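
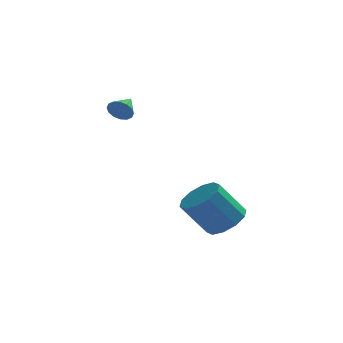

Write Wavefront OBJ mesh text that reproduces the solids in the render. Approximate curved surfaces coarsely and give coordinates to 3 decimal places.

v 2.111 0.609 -4.059
v 2.945 0.697 -3.442
v 1.802 0.478 -1.865
v 0.969 0.391 -2.481
v 2.704 1.286 -3.536
v 1.561 1.067 -1.958
v 2.236 1.616 -3.828
v 1.093 1.397 -2.251
v 1.721 1.562 -4.209
v 0.578 1.343 -2.632
v 1.355 1.144 -4.532
v 0.212 0.925 -2.955
v 1.278 0.522 -4.675
v 0.135 0.303 -3.098
v 1.519 -0.067 -4.582
v 0.376 -0.286 -3.004
v 1.987 -0.397 -4.289
v 0.844 -0.616 -2.712
v 2.502 -0.343 -3.908
v 1.359 -0.562 -2.331
v 2.868 0.075 -3.585
v 1.725 -0.144 -2.008
v -2.42 2.101 1.849
v -2.117 1.78 2.299
v -2 3.059 2.251
v -1.908 1.793 2.049
v -1.836 1.889 1.745
v -1.921 2.041 1.47
v -2.139 2.21 1.296
v -2.433 2.35 1.27
v -2.723 2.423 1.4
v -2.932 2.41 1.65
v -3.004 2.314 1.953
v -2.919 2.161 2.229
v -2.701 1.993 2.403
v -2.407 1.853 2.428
f 2 1 5
f 2 5 3
f 3 5 6
f 3 6 4
f 5 1 7
f 5 7 6
f 6 7 8
f 6 8 4
f 7 1 9
f 7 9 8
f 8 9 10
f 8 10 4
f 9 1 11
f 9 11 10
f 10 11 12
f 10 12 4
f 11 1 13
f 11 13 12
f 12 13 14
f 12 14 4
f 13 1 15
f 13 15 14
f 14 15 16
f 14 16 4
f 15 1 17
f 15 17 16
f 16 17 18
f 16 18 4
f 17 1 19
f 17 19 18
f 18 19 20
f 18 20 4
f 19 1 21
f 19 21 20
f 20 21 22
f 20 22 4
f 21 1 2
f 21 2 22
f 22 2 3
f 22 3 4
f 24 23 26
f 24 26 25
f 26 23 27
f 26 27 25
f 27 23 28
f 27 28 25
f 28 23 29
f 28 29 25
f 29 23 30
f 29 30 25
f 30 23 31
f 30 31 25
f 31 23 32
f 31 32 25
f 32 23 33
f 32 33 25
f 33 23 34
f 33 34 25
f 34 23 35
f 34 35 25
f 35 23 36
f 35 36 25
f 36 23 24
f 36 24 25



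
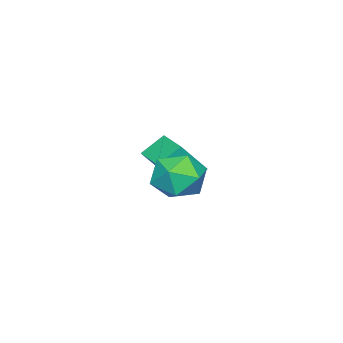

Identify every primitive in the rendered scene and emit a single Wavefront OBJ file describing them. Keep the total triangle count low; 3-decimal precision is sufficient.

v 1.615 3.38 -2.242
v 2.26 3.465 -3.16
v 2.58 1.935 -1.7
v 3.225 2.02 -2.618
v 3.287 2.803 -1.812
v 2.691 3.696 -2.147
v 2.149 1.704 -2.713
v 1.553 2.597 -3.048
v 2.589 2.43 -3.451
v 3.293 3.109 -2.895
v 1.547 2.291 -1.965
v 2.251 2.97 -1.409
v -2.001 -0.337 -4.997
v -2.805 0.204 -4.239
v -1.096 0.933 -4.943
v -1.9 1.474 -4.185
v -1.16 -0.994 -3.635
v -1.964 -0.453 -2.877
v -0.255 0.276 -3.581
v -1.059 0.817 -2.823
f 1 12 6
f 1 6 2
f 1 2 8
f 1 8 11
f 1 11 12
f 2 6 10
f 6 12 5
f 12 11 3
f 11 8 7
f 8 2 9
f 4 10 5
f 4 5 3
f 4 3 7
f 4 7 9
f 4 9 10
f 5 10 6
f 3 5 12
f 7 3 11
f 9 7 8
f 10 9 2
f 14 16 13
f 17 14 13
f 13 16 15
f 15 17 13
f 14 20 16
f 18 14 17
f 18 20 14
f 16 20 15
f 19 17 15
f 15 20 19
f 19 18 17
f 20 18 19



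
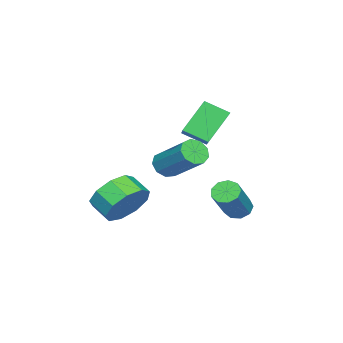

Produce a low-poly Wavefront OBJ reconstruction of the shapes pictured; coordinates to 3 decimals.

v 1.936 -2.362 0.353
v 2.342 -2.987 -0.442
v 1.99 -3.844 0.053
v 1.584 -3.218 0.847
v 2.853 -2.889 0.092
v 2.501 -3.746 0.586
v 2.935 -2.545 0.748
v 2.583 -3.401 1.242
v 2.55 -2.114 1.219
v 2.197 -2.971 1.713
v 1.877 -1.799 1.285
v 1.525 -2.656 1.779
v 1.232 -1.748 0.914
v 0.88 -2.605 1.409
v 0.916 -1.984 0.281
v 0.564 -2.84 0.776
v 1.078 -2.396 -0.318
v 0.726 -3.253 0.176
v 1.641 -2.793 -0.604
v 1.289 -3.649 -0.11
v -2.534 -2.007 2.56
v -3.511 -1.483 3.874
v -2.7 -0.97 2.022
v -3.677 -0.445 3.337
v -0.823 -1.235 3.523
v -1.8 -0.71 4.838
v -0.989 -0.197 2.986
v -1.966 0.327 4.3
v -2.259 0.601 -1.101
v -1.799 0.46 -1.508
v -0.501 0.418 -0.026
v -0.961 0.559 0.381
v -1.833 0.888 -1.466
v -0.535 0.846 0.016
v -2.066 1.181 -1.253
v -0.768 1.139 0.229
v -2.389 1.203 -0.969
v -1.092 1.161 0.513
v -2.652 0.943 -0.747
v -1.354 0.901 0.735
v -2.73 0.524 -0.69
v -1.433 0.481 0.791
v -2.588 0.14 -0.826
v -1.291 0.097 0.656
v -2.292 -0.028 -1.09
v -0.994 -0.07 0.392
v -1.98 0.099 -1.359
v -0.683 0.056 0.122
v 0.088 -1.542 1.946
v 0.712 -1.686 1.785
v 1.375 -0.201 3.033
v 0.752 -0.058 3.194
v 0.548 -1.375 1.502
v 1.211 0.11 2.751
v 0.168 -1.142 1.427
v 0.831 0.343 2.676
v -0.249 -1.097 1.595
v 0.414 0.388 2.843
v -0.508 -1.26 1.926
v 0.155 0.225 3.175
v -0.488 -1.555 2.267
v 0.175 -0.071 3.516
v -0.198 -1.845 2.458
v 0.465 -0.36 3.706
v 0.225 -1.993 2.409
v 0.888 -0.508 3.657
v 0.585 -1.93 2.143
v 1.248 -0.445 3.391
f 2 1 5
f 2 5 3
f 3 5 6
f 3 6 4
f 5 1 7
f 5 7 6
f 6 7 8
f 6 8 4
f 7 1 9
f 7 9 8
f 8 9 10
f 8 10 4
f 9 1 11
f 9 11 10
f 10 11 12
f 10 12 4
f 11 1 13
f 11 13 12
f 12 13 14
f 12 14 4
f 13 1 15
f 13 15 14
f 14 15 16
f 14 16 4
f 15 1 17
f 15 17 16
f 16 17 18
f 16 18 4
f 17 1 19
f 17 19 18
f 18 19 20
f 18 20 4
f 19 1 2
f 19 2 20
f 20 2 3
f 20 3 4
f 22 24 21
f 25 22 21
f 21 24 23
f 23 25 21
f 22 28 24
f 26 22 25
f 26 28 22
f 24 28 23
f 27 25 23
f 23 28 27
f 27 26 25
f 28 26 27
f 30 29 33
f 30 33 31
f 31 33 34
f 31 34 32
f 33 29 35
f 33 35 34
f 34 35 36
f 34 36 32
f 35 29 37
f 35 37 36
f 36 37 38
f 36 38 32
f 37 29 39
f 37 39 38
f 38 39 40
f 38 40 32
f 39 29 41
f 39 41 40
f 40 41 42
f 40 42 32
f 41 29 43
f 41 43 42
f 42 43 44
f 42 44 32
f 43 29 45
f 43 45 44
f 44 45 46
f 44 46 32
f 45 29 47
f 45 47 46
f 46 47 48
f 46 48 32
f 47 29 30
f 47 30 48
f 48 30 31
f 48 31 32
f 50 49 53
f 50 53 51
f 51 53 54
f 51 54 52
f 53 49 55
f 53 55 54
f 54 55 56
f 54 56 52
f 55 49 57
f 55 57 56
f 56 57 58
f 56 58 52
f 57 49 59
f 57 59 58
f 58 59 60
f 58 60 52
f 59 49 61
f 59 61 60
f 60 61 62
f 60 62 52
f 61 49 63
f 61 63 62
f 62 63 64
f 62 64 52
f 63 49 65
f 63 65 64
f 64 65 66
f 64 66 52
f 65 49 67
f 65 67 66
f 66 67 68
f 66 68 52
f 67 49 50
f 67 50 68
f 68 50 51
f 68 51 52



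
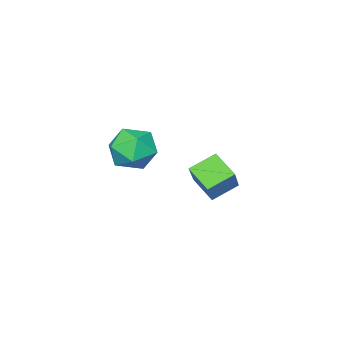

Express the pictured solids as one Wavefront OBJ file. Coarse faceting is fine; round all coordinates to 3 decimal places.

v -3.73 -3.661 -1.048
v -3.767 -4.784 -0.318
v -2.503 -2.701 0.491
v -2.54 -3.823 1.221
v -2.62 -4.097 -1.661
v -2.657 -5.219 -0.931
v -1.393 -3.136 -0.122
v -1.43 -4.259 0.608
v 1.89 -3.36 2.279
v 2.648 -3.131 3.062
v 1.212 -4.669 3.318
v 1.97 -4.44 4.101
v 1.153 -3.713 3.887
v 1.572 -2.904 3.244
v 2.288 -4.896 3.136
v 2.707 -4.087 2.493
v 2.894 -4.08 3.592
v 2.193 -3.348 4.056
v 1.667 -4.452 2.324
v 0.966 -3.72 2.788
f 2 4 1
f 5 2 1
f 1 4 3
f 3 5 1
f 2 8 4
f 6 2 5
f 6 8 2
f 4 8 3
f 7 5 3
f 3 8 7
f 7 6 5
f 8 6 7
f 9 20 14
f 9 14 10
f 9 10 16
f 9 16 19
f 9 19 20
f 10 14 18
f 14 20 13
f 20 19 11
f 19 16 15
f 16 10 17
f 12 18 13
f 12 13 11
f 12 11 15
f 12 15 17
f 12 17 18
f 13 18 14
f 11 13 20
f 15 11 19
f 17 15 16
f 18 17 10



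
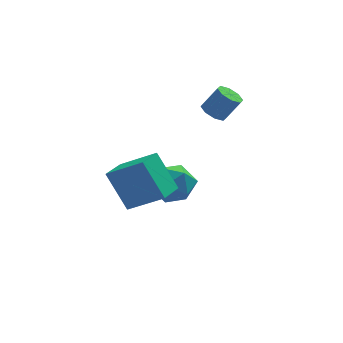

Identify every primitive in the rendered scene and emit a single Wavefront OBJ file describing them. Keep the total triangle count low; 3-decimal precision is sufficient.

v 0.275 2.84 3.485
v 0.55 2.391 3.296
v 1.16 2.39 4.187
v 0.885 2.84 4.375
v 0.732 2.758 3.171
v 1.342 2.758 4.062
v 0.646 3.174 3.23
v 1.256 3.173 4.121
v 0.343 3.394 3.438
v 0.953 3.394 4.329
v -0 3.29 3.673
v 0.61 3.289 4.564
v -0.182 2.922 3.798
v 0.428 2.922 4.689
v -0.096 2.507 3.739
v 0.514 2.506 4.63
v 0.207 2.286 3.531
v 0.817 2.286 4.422
v -2.192 -1.105 2.015
v -2.82 -0.309 3.391
v -3.404 -0.483 1.102
v -4.032 0.313 2.478
v -1.548 -0.193 1.782
v -2.176 0.603 3.158
v -2.76 0.429 0.869
v -3.388 1.225 2.245
v -2.068 3.188 -0.568
v -1.509 3.467 -1.306
v -0.791 2.833 0.266
v -0.232 3.112 -0.472
v -0.741 3.768 0.024
v -1.53 3.988 -0.491
v -0.77 2.312 -0.549
v -1.559 2.532 -1.064
v -0.707 2.926 -1.294
v -0.688 3.826 -0.94
v -1.612 2.474 -0.1
v -1.593 3.374 0.254
f 2 1 5
f 2 5 3
f 3 5 6
f 3 6 4
f 5 1 7
f 5 7 6
f 6 7 8
f 6 8 4
f 7 1 9
f 7 9 8
f 8 9 10
f 8 10 4
f 9 1 11
f 9 11 10
f 10 11 12
f 10 12 4
f 11 1 13
f 11 13 12
f 12 13 14
f 12 14 4
f 13 1 15
f 13 15 14
f 14 15 16
f 14 16 4
f 15 1 17
f 15 17 16
f 16 17 18
f 16 18 4
f 17 1 2
f 17 2 18
f 18 2 3
f 18 3 4
f 20 22 19
f 23 20 19
f 19 22 21
f 21 23 19
f 20 26 22
f 24 20 23
f 24 26 20
f 22 26 21
f 25 23 21
f 21 26 25
f 25 24 23
f 26 24 25
f 27 38 32
f 27 32 28
f 27 28 34
f 27 34 37
f 27 37 38
f 28 32 36
f 32 38 31
f 38 37 29
f 37 34 33
f 34 28 35
f 30 36 31
f 30 31 29
f 30 29 33
f 30 33 35
f 30 35 36
f 31 36 32
f 29 31 38
f 33 29 37
f 35 33 34
f 36 35 28



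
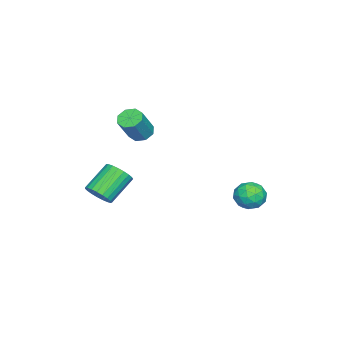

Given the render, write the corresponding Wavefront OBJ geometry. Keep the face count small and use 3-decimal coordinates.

v 2.539 -3.895 -3.087
v 3.08 -3.431 -2.703
v 1.782 -2.84 -1.589
v 1.241 -3.305 -1.973
v 2.968 -3.224 -2.944
v 1.67 -2.633 -1.829
v 2.782 -3.132 -3.209
v 1.484 -2.542 -2.094
v 2.553 -3.173 -3.453
v 1.256 -2.582 -2.339
v 2.323 -3.338 -3.634
v 1.025 -2.748 -2.52
v 2.129 -3.6 -3.721
v 0.831 -3.01 -2.606
v 2.007 -3.913 -3.698
v 0.709 -3.322 -2.583
v 1.976 -4.223 -3.569
v 0.678 -3.632 -2.454
v 2.043 -4.476 -3.357
v 0.745 -3.885 -2.242
v 2.195 -4.629 -3.099
v 0.898 -4.038 -1.984
v 2.407 -4.655 -2.838
v 1.11 -4.064 -1.723
v 2.642 -4.549 -2.621
v 1.344 -3.959 -1.506
v 2.859 -4.331 -2.484
v 1.561 -3.74 -1.369
v 3.02 -4.037 -2.452
v 1.723 -3.446 -1.337
v 3.099 -3.719 -2.529
v 1.801 -3.128 -1.414
v -1.019 -3.056 -0.185
v -0.46 -3.131 -0.599
v 0.559 -3.319 0.811
v -0.001 -3.244 1.225
v -0.55 -2.62 -0.466
v 0.469 -2.807 0.944
v -0.915 -2.364 -0.169
v 0.104 -2.552 1.242
v -1.341 -2.514 0.119
v -0.322 -2.702 1.53
v -1.579 -2.981 0.229
v -0.56 -3.169 1.639
v -1.489 -3.493 0.096
v -0.47 -3.68 1.506
v -1.124 -3.748 -0.202
v -0.105 -3.936 1.209
v -0.698 -3.598 -0.49
v 0.321 -3.786 0.921
v -1.45 3.437 -3.776
v -0.869 3.423 -3.083
v -1.051 2.077 -4.137
v -0.47 2.063 -3.444
v -1.361 2.061 -3.288
v -1.607 2.901 -3.064
v -0.313 2.599 -4.156
v -0.559 3.439 -3.932
v -0.166 2.905 -3.318
v -0.814 2.572 -2.781
v -1.106 2.928 -4.439
v -1.754 2.595 -3.902
v -1.194 3.55 -3.397
v -0.726 1.95 -3.823
v -1.249 1.949 -3.731
v -0.908 1.941 -3.323
v -1.628 3.243 -3.387
v -1.287 3.235 -2.979
v -1.576 2.434 -3.1
v -0.633 2.265 -4.241
v -0.292 2.257 -3.833
v -1.012 3.559 -3.897
v -0.671 3.551 -3.489
v -0.344 3.066 -4.12
v -0.44 3.237 -3.128
v -0.205 2.437 -3.341
v -0.113 2.752 -3.759
v -0.258 3.246 -3.627
v -0.821 3.041 -2.813
v -0.586 2.242 -3.026
v -1.11 2.24 -2.934
v -1.255 2.735 -2.802
v -0.408 2.737 -2.951
v -1.334 3.258 -4.194
v -1.099 2.459 -4.407
v -0.665 2.765 -4.418
v -0.81 3.26 -4.286
v -1.715 3.063 -3.879
v -1.48 2.263 -4.092
v -1.662 2.254 -3.593
v -1.807 2.748 -3.461
v -1.512 2.763 -4.269
f 2 1 5
f 2 5 3
f 3 5 6
f 3 6 4
f 5 1 7
f 5 7 6
f 6 7 8
f 6 8 4
f 7 1 9
f 7 9 8
f 8 9 10
f 8 10 4
f 9 1 11
f 9 11 10
f 10 11 12
f 10 12 4
f 11 1 13
f 11 13 12
f 12 13 14
f 12 14 4
f 13 1 15
f 13 15 14
f 14 15 16
f 14 16 4
f 15 1 17
f 15 17 16
f 16 17 18
f 16 18 4
f 17 1 19
f 17 19 18
f 18 19 20
f 18 20 4
f 19 1 21
f 19 21 20
f 20 21 22
f 20 22 4
f 21 1 23
f 21 23 22
f 22 23 24
f 22 24 4
f 23 1 25
f 23 25 24
f 24 25 26
f 24 26 4
f 25 1 27
f 25 27 26
f 26 27 28
f 26 28 4
f 27 1 29
f 27 29 28
f 28 29 30
f 28 30 4
f 29 1 31
f 29 31 30
f 30 31 32
f 30 32 4
f 31 1 2
f 31 2 32
f 32 2 3
f 32 3 4
f 34 33 37
f 34 37 35
f 35 37 38
f 35 38 36
f 37 33 39
f 37 39 38
f 38 39 40
f 38 40 36
f 39 33 41
f 39 41 40
f 40 41 42
f 40 42 36
f 41 33 43
f 41 43 42
f 42 43 44
f 42 44 36
f 43 33 45
f 43 45 44
f 44 45 46
f 44 46 36
f 45 33 47
f 45 47 46
f 46 47 48
f 46 48 36
f 47 33 49
f 47 49 48
f 48 49 50
f 48 50 36
f 49 33 34
f 49 34 50
f 50 34 35
f 50 35 36
f 51 88 67
f 88 62 91
f 67 91 56
f 88 91 67
f 51 67 63
f 67 56 68
f 63 68 52
f 67 68 63
f 51 63 72
f 63 52 73
f 72 73 58
f 63 73 72
f 51 72 84
f 72 58 87
f 84 87 61
f 72 87 84
f 51 84 88
f 84 61 92
f 88 92 62
f 84 92 88
f 52 68 79
f 68 56 82
f 79 82 60
f 68 82 79
f 56 91 69
f 91 62 90
f 69 90 55
f 91 90 69
f 62 92 89
f 92 61 85
f 89 85 53
f 92 85 89
f 61 87 86
f 87 58 74
f 86 74 57
f 87 74 86
f 58 73 78
f 73 52 75
f 78 75 59
f 73 75 78
f 54 80 66
f 80 60 81
f 66 81 55
f 80 81 66
f 54 66 64
f 66 55 65
f 64 65 53
f 66 65 64
f 54 64 71
f 64 53 70
f 71 70 57
f 64 70 71
f 54 71 76
f 71 57 77
f 76 77 59
f 71 77 76
f 54 76 80
f 76 59 83
f 80 83 60
f 76 83 80
f 55 81 69
f 81 60 82
f 69 82 56
f 81 82 69
f 53 65 89
f 65 55 90
f 89 90 62
f 65 90 89
f 57 70 86
f 70 53 85
f 86 85 61
f 70 85 86
f 59 77 78
f 77 57 74
f 78 74 58
f 77 74 78
f 60 83 79
f 83 59 75
f 79 75 52
f 83 75 79



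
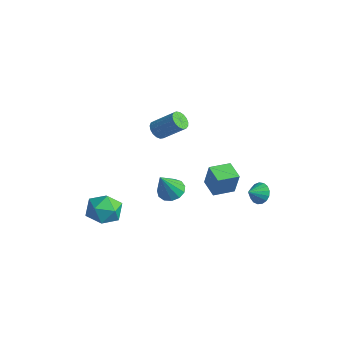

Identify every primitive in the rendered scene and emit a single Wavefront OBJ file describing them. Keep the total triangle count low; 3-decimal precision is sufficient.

v -1.946 -0.678 2.075
v -1.692 -0.327 1.577
v -0.601 0.489 2.707
v -0.854 0.138 3.205
v -1.932 -0.149 1.68
v -0.841 0.666 2.81
v -2.175 -0.092 1.874
v -1.084 0.723 3.004
v -2.365 -0.17 2.114
v -1.274 0.645 3.244
v -2.46 -0.363 2.345
v -1.368 0.452 3.475
v -2.436 -0.629 2.514
v -1.345 0.186 3.644
v -2.3 -0.906 2.582
v -1.209 -0.091 3.713
v -2.083 -1.131 2.535
v -0.992 -0.316 3.665
v -1.835 -1.251 2.382
v -0.744 -0.436 3.512
v -1.612 -1.241 2.158
v -0.52 -0.425 3.289
v -1.465 -1.101 1.916
v -0.374 -0.286 3.046
v -1.428 -0.864 1.71
v -0.337 -0.049 2.84
v -1.51 -0.585 1.588
v -0.419 0.23 2.718
v 1.307 4.253 -3.59
v 1.904 4.015 -4.032
v 1.333 3.387 -3.09
v 2.069 4.186 -3.745
v 2.059 4.373 -3.421
v 1.877 4.532 -3.137
v 1.564 4.627 -2.956
v 1.193 4.636 -2.921
v 0.848 4.558 -3.039
v 0.607 4.409 -3.283
v 0.527 4.225 -3.597
v 0.626 4.047 -3.91
v 0.881 3.916 -4.15
v 1.233 3.862 -4.261
v 1.602 3.898 -4.219
v -2.419 0.58 -4.017
v -1.553 0.565 -4.172
v -2.121 -0.42 -2.263
v -1.643 0.982 -3.92
v -1.979 1.271 -3.697
v -2.454 1.341 -3.577
v -2.919 1.169 -3.596
v -3.225 0.81 -3.748
v -3.275 0.378 -3.986
v -3.054 0.01 -4.234
v -2.631 -0.177 -4.412
v -2.14 -0.124 -4.465
v -1.739 0.153 -4.376
v -3.088 -3.06 -4.661
v -2.42 -2.859 -3.686
v -3.08 -4.961 -4.274
v -2.412 -4.76 -3.299
v -3.553 -4.393 -3.331
v -3.558 -3.218 -3.57
v -1.942 -4.602 -4.39
v -1.947 -3.427 -4.629
v -1.712 -3.812 -3.519
v -2.708 -3.683 -2.864
v -2.792 -4.137 -5.096
v -3.788 -4.008 -4.441
v -0.548 1.61 -2.585
v -0.114 1.624 -1.024
v -0.309 2.967 -2.663
v 0.125 2.981 -1.103
v 0.655 1.379 -2.917
v 1.089 1.393 -1.357
v 0.894 2.736 -2.996
v 1.328 2.75 -1.435
f 2 1 5
f 2 5 3
f 3 5 6
f 3 6 4
f 5 1 7
f 5 7 6
f 6 7 8
f 6 8 4
f 7 1 9
f 7 9 8
f 8 9 10
f 8 10 4
f 9 1 11
f 9 11 10
f 10 11 12
f 10 12 4
f 11 1 13
f 11 13 12
f 12 13 14
f 12 14 4
f 13 1 15
f 13 15 14
f 14 15 16
f 14 16 4
f 15 1 17
f 15 17 16
f 16 17 18
f 16 18 4
f 17 1 19
f 17 19 18
f 18 19 20
f 18 20 4
f 19 1 21
f 19 21 20
f 20 21 22
f 20 22 4
f 21 1 23
f 21 23 22
f 22 23 24
f 22 24 4
f 23 1 25
f 23 25 24
f 24 25 26
f 24 26 4
f 25 1 27
f 25 27 26
f 26 27 28
f 26 28 4
f 27 1 2
f 27 2 28
f 28 2 3
f 28 3 4
f 30 29 32
f 30 32 31
f 32 29 33
f 32 33 31
f 33 29 34
f 33 34 31
f 34 29 35
f 34 35 31
f 35 29 36
f 35 36 31
f 36 29 37
f 36 37 31
f 37 29 38
f 37 38 31
f 38 29 39
f 38 39 31
f 39 29 40
f 39 40 31
f 40 29 41
f 40 41 31
f 41 29 42
f 41 42 31
f 42 29 43
f 42 43 31
f 43 29 30
f 43 30 31
f 45 44 47
f 45 47 46
f 47 44 48
f 47 48 46
f 48 44 49
f 48 49 46
f 49 44 50
f 49 50 46
f 50 44 51
f 50 51 46
f 51 44 52
f 51 52 46
f 52 44 53
f 52 53 46
f 53 44 54
f 53 54 46
f 54 44 55
f 54 55 46
f 55 44 56
f 55 56 46
f 56 44 45
f 56 45 46
f 57 68 62
f 57 62 58
f 57 58 64
f 57 64 67
f 57 67 68
f 58 62 66
f 62 68 61
f 68 67 59
f 67 64 63
f 64 58 65
f 60 66 61
f 60 61 59
f 60 59 63
f 60 63 65
f 60 65 66
f 61 66 62
f 59 61 68
f 63 59 67
f 65 63 64
f 66 65 58
f 70 72 69
f 73 70 69
f 69 72 71
f 71 73 69
f 70 76 72
f 74 70 73
f 74 76 70
f 72 76 71
f 75 73 71
f 71 76 75
f 75 74 73
f 76 74 75



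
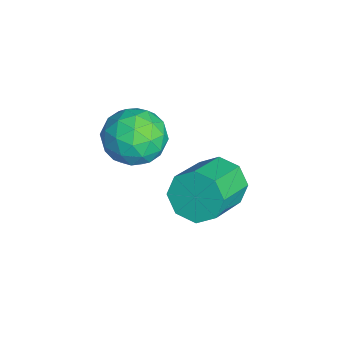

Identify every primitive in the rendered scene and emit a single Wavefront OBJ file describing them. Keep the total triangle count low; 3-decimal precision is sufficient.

v -2.365 0.412 3.73
v -1.983 0.029 2.992
v -3.397 -0.649 3.748
v -3.015 -1.032 3.01
v -2.578 -1.05 3.813
v -1.94 -0.395 3.802
v -3.44 -0.225 2.938
v -2.802 0.43 2.927
v -2.648 -0.365 2.503
v -2.115 -0.875 3.044
v -3.265 0.255 3.696
v -2.732 -0.255 4.237
v -2.083 0.313 3.36
v -3.297 -0.933 3.38
v -3.04 -0.944 3.852
v -2.815 -1.17 3.419
v -2.058 0.065 3.836
v -1.833 -0.161 3.402
v -2.183 -0.795 3.884
v -3.547 -0.459 3.338
v -3.322 -0.685 2.904
v -2.565 0.55 3.321
v -2.34 0.324 2.888
v -3.197 0.175 2.856
v -2.25 -0.144 2.638
v -2.856 -0.767 2.649
v -3.106 -0.293 2.606
v -2.731 0.093 2.6
v -1.936 -0.443 2.956
v -2.543 -1.067 2.967
v -2.286 -1.077 3.439
v -1.911 -0.692 3.432
v -2.327 -0.675 2.668
v -2.837 0.447 3.773
v -3.444 -0.177 3.784
v -3.469 0.072 3.308
v -3.094 0.457 3.301
v -2.524 0.147 4.091
v -3.13 -0.476 4.102
v -2.649 -0.713 4.14
v -2.274 -0.327 4.134
v -3.053 0.055 4.072
v -3.121 1.942 0.642
v -2.706 1.927 -0.054
v -1.565 1.163 0.643
v -1.979 1.178 1.338
v -2.579 2.429 0.287
v -1.437 1.665 0.984
v -2.769 2.645 0.836
v -1.628 1.881 1.533
v -3.165 2.45 1.271
v -2.024 1.686 1.968
v -3.535 1.957 1.337
v -2.394 1.193 2.034
v -3.663 1.455 0.996
v -2.521 0.691 1.693
v -3.472 1.239 0.447
v -2.331 0.475 1.144
v -3.076 1.434 0.012
v -1.935 0.67 0.709
f 1 38 17
f 38 12 41
f 17 41 6
f 38 41 17
f 1 17 13
f 17 6 18
f 13 18 2
f 17 18 13
f 1 13 22
f 13 2 23
f 22 23 8
f 13 23 22
f 1 22 34
f 22 8 37
f 34 37 11
f 22 37 34
f 1 34 38
f 34 11 42
f 38 42 12
f 34 42 38
f 2 18 29
f 18 6 32
f 29 32 10
f 18 32 29
f 6 41 19
f 41 12 40
f 19 40 5
f 41 40 19
f 12 42 39
f 42 11 35
f 39 35 3
f 42 35 39
f 11 37 36
f 37 8 24
f 36 24 7
f 37 24 36
f 8 23 28
f 23 2 25
f 28 25 9
f 23 25 28
f 4 30 16
f 30 10 31
f 16 31 5
f 30 31 16
f 4 16 14
f 16 5 15
f 14 15 3
f 16 15 14
f 4 14 21
f 14 3 20
f 21 20 7
f 14 20 21
f 4 21 26
f 21 7 27
f 26 27 9
f 21 27 26
f 4 26 30
f 26 9 33
f 30 33 10
f 26 33 30
f 5 31 19
f 31 10 32
f 19 32 6
f 31 32 19
f 3 15 39
f 15 5 40
f 39 40 12
f 15 40 39
f 7 20 36
f 20 3 35
f 36 35 11
f 20 35 36
f 9 27 28
f 27 7 24
f 28 24 8
f 27 24 28
f 10 33 29
f 33 9 25
f 29 25 2
f 33 25 29
f 44 43 47
f 44 47 45
f 45 47 48
f 45 48 46
f 47 43 49
f 47 49 48
f 48 49 50
f 48 50 46
f 49 43 51
f 49 51 50
f 50 51 52
f 50 52 46
f 51 43 53
f 51 53 52
f 52 53 54
f 52 54 46
f 53 43 55
f 53 55 54
f 54 55 56
f 54 56 46
f 55 43 57
f 55 57 56
f 56 57 58
f 56 58 46
f 57 43 59
f 57 59 58
f 58 59 60
f 58 60 46
f 59 43 44
f 59 44 60
f 60 44 45
f 60 45 46



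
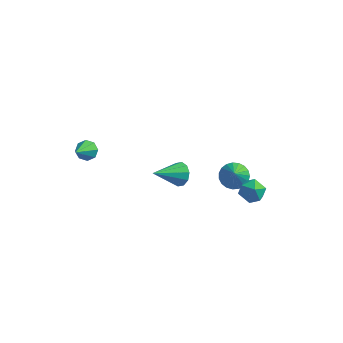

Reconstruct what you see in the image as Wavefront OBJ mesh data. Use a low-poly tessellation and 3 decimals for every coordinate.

v -3.542 -2.272 2.288
v -2.962 -2.156 2.439
v -3.578 -3.548 3.412
v -3.266 -1.917 2.7
v -3.732 -1.886 2.72
v -4.086 -2.081 2.487
v -4.121 -2.389 2.137
v -3.817 -2.628 1.876
v -3.352 -2.659 1.856
v -2.997 -2.463 2.089
v -0.213 2.319 -3.381
v 0.21 1.744 -3.643
v -1.287 1.081 -2.399
v 0.402 1.895 -3.242
v 0.36 2.208 -2.894
v 0.098 2.564 -2.733
v -0.283 2.825 -2.819
v -0.637 2.893 -3.12
v -0.829 2.742 -3.521
v -0.786 2.429 -3.868
v -0.525 2.074 -4.03
v -0.144 1.812 -3.944
v 3.153 2.009 -3.532
v 3.585 2.609 -3.888
v 4.115 1.851 -2.632
v 4.547 2.451 -2.988
v 3.853 2.627 -2.588
v 3.258 2.725 -3.144
v 4.442 1.735 -3.376
v 3.847 1.833 -3.932
v 4.381 2.44 -3.791
v 4.017 2.991 -3.305
v 3.683 1.469 -3.215
v 3.319 2.02 -2.729
v 2.298 3.95 -4.303
v 2.998 3.65 -4.657
v 2.542 3.19 -3.177
v 3.116 3.934 -4.491
v 3.093 4.221 -4.293
v 2.932 4.46 -4.096
v 2.662 4.612 -3.935
v 2.328 4.649 -3.838
v 1.989 4.565 -3.821
v 1.704 4.375 -3.887
v 1.521 4.111 -4.026
v 1.473 3.82 -4.212
v 1.567 3.551 -4.414
v 1.788 3.351 -4.597
v 2.097 3.254 -4.729
v 2.44 3.278 -4.787
v 2.759 3.418 -4.762
f 2 1 4
f 2 4 3
f 4 1 5
f 4 5 3
f 5 1 6
f 5 6 3
f 6 1 7
f 6 7 3
f 7 1 8
f 7 8 3
f 8 1 9
f 8 9 3
f 9 1 10
f 9 10 3
f 10 1 2
f 10 2 3
f 12 11 14
f 12 14 13
f 14 11 15
f 14 15 13
f 15 11 16
f 15 16 13
f 16 11 17
f 16 17 13
f 17 11 18
f 17 18 13
f 18 11 19
f 18 19 13
f 19 11 20
f 19 20 13
f 20 11 21
f 20 21 13
f 21 11 22
f 21 22 13
f 22 11 12
f 22 12 13
f 23 34 28
f 23 28 24
f 23 24 30
f 23 30 33
f 23 33 34
f 24 28 32
f 28 34 27
f 34 33 25
f 33 30 29
f 30 24 31
f 26 32 27
f 26 27 25
f 26 25 29
f 26 29 31
f 26 31 32
f 27 32 28
f 25 27 34
f 29 25 33
f 31 29 30
f 32 31 24
f 36 35 38
f 36 38 37
f 38 35 39
f 38 39 37
f 39 35 40
f 39 40 37
f 40 35 41
f 40 41 37
f 41 35 42
f 41 42 37
f 42 35 43
f 42 43 37
f 43 35 44
f 43 44 37
f 44 35 45
f 44 45 37
f 45 35 46
f 45 46 37
f 46 35 47
f 46 47 37
f 47 35 48
f 47 48 37
f 48 35 49
f 48 49 37
f 49 35 50
f 49 50 37
f 50 35 51
f 50 51 37
f 51 35 36
f 51 36 37



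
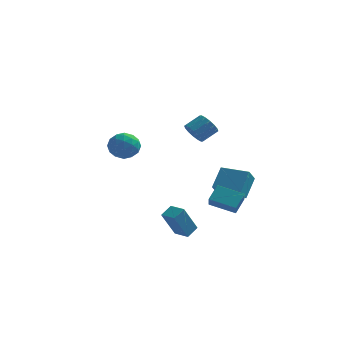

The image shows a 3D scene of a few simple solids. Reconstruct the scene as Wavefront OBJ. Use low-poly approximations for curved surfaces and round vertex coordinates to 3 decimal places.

v 1.219 -1.112 -2.868
v 1.609 -0.431 -2.406
v 0.354 -0.593 -2.903
v 0.743 0.088 -2.442
v 1.797 -0.268 -4.598
v 2.186 0.413 -4.137
v 0.931 0.251 -4.634
v 1.321 0.932 -4.172
v 2.851 0.288 -2.207
v 2.996 -0.403 -1.513
v 3.16 1.127 -1.436
v 3.305 0.436 -0.743
v 4.415 0.144 -2.677
v 4.56 -0.547 -1.984
v 4.724 0.983 -1.907
v 4.869 0.292 -1.213
v 2.217 -0.81 3.539
v 2.768 -0.972 3.057
v 3.494 -0.351 3.679
v 2.943 -0.19 4.161
v 2.608 -0.646 2.92
v 3.334 -0.026 3.542
v 2.342 -0.364 2.949
v 3.068 0.256 3.571
v 2.043 -0.202 3.136
v 2.769 0.418 3.758
v 1.791 -0.203 3.431
v 2.517 0.418 4.053
v 1.652 -0.366 3.755
v 2.379 0.254 4.377
v 1.666 -0.649 4.021
v 2.392 -0.028 4.643
v 1.826 -0.974 4.158
v 2.552 -0.354 4.78
v 2.092 -1.256 4.129
v 2.818 -0.636 4.751
v 2.391 -1.418 3.942
v 3.117 -0.798 4.564
v 2.643 -1.418 3.647
v 3.369 -0.797 4.269
v 2.781 -1.254 3.323
v 3.508 -0.634 3.945
v 2.61 2.342 -1.692
v 2.891 3.419 -0.529
v 2.773 3.187 -2.514
v 3.053 4.264 -1.351
v 4.327 1.956 -1.749
v 4.607 3.033 -0.586
v 4.489 2.801 -2.571
v 4.77 3.878 -1.408
v -2.191 2.866 1.808
v -1.55 2.446 1.153
v -3.41 1.974 1.187
v -2.769 1.554 0.532
v -2.696 1.341 1.516
v -1.943 1.892 1.9
v -3.017 2.528 0.44
v -2.264 3.079 0.824
v -2.06 2.237 0.307
v -1.862 1.503 0.972
v -3.098 2.917 1.368
v -2.9 2.183 2.033
v -1.764 2.734 1.535
v -3.196 1.686 0.805
v -3.154 1.561 1.383
v -2.777 1.313 0.998
v -1.995 2.409 1.974
v -1.617 2.162 1.589
v -2.292 1.512 1.802
v -3.343 2.258 0.751
v -2.965 2.011 0.366
v -2.183 3.107 1.342
v -1.806 2.859 0.957
v -2.668 2.908 0.538
v -1.686 2.364 0.653
v -2.403 1.84 0.288
v -2.549 2.412 0.234
v -2.106 2.736 0.46
v -1.57 1.933 1.043
v -2.286 1.409 0.678
v -2.244 1.284 1.257
v -1.801 1.608 1.482
v -1.869 1.81 0.546
v -2.674 3.011 1.662
v -3.39 2.487 1.297
v -3.159 2.812 0.858
v -2.716 3.136 1.083
v -2.557 2.58 2.052
v -3.274 2.056 1.687
v -2.854 1.684 1.88
v -2.411 2.008 2.106
v -3.091 2.61 1.794
f 2 4 1
f 5 2 1
f 1 4 3
f 3 5 1
f 2 8 4
f 6 2 5
f 6 8 2
f 4 8 3
f 7 5 3
f 3 8 7
f 7 6 5
f 8 6 7
f 10 12 9
f 13 10 9
f 9 12 11
f 11 13 9
f 10 16 12
f 14 10 13
f 14 16 10
f 12 16 11
f 15 13 11
f 11 16 15
f 15 14 13
f 16 14 15
f 18 17 21
f 18 21 19
f 19 21 22
f 19 22 20
f 21 17 23
f 21 23 22
f 22 23 24
f 22 24 20
f 23 17 25
f 23 25 24
f 24 25 26
f 24 26 20
f 25 17 27
f 25 27 26
f 26 27 28
f 26 28 20
f 27 17 29
f 27 29 28
f 28 29 30
f 28 30 20
f 29 17 31
f 29 31 30
f 30 31 32
f 30 32 20
f 31 17 33
f 31 33 32
f 32 33 34
f 32 34 20
f 33 17 35
f 33 35 34
f 34 35 36
f 34 36 20
f 35 17 37
f 35 37 36
f 36 37 38
f 36 38 20
f 37 17 39
f 37 39 38
f 38 39 40
f 38 40 20
f 39 17 41
f 39 41 40
f 40 41 42
f 40 42 20
f 41 17 18
f 41 18 42
f 42 18 19
f 42 19 20
f 44 46 43
f 47 44 43
f 43 46 45
f 45 47 43
f 44 50 46
f 48 44 47
f 48 50 44
f 46 50 45
f 49 47 45
f 45 50 49
f 49 48 47
f 50 48 49
f 51 88 67
f 88 62 91
f 67 91 56
f 88 91 67
f 51 67 63
f 67 56 68
f 63 68 52
f 67 68 63
f 51 63 72
f 63 52 73
f 72 73 58
f 63 73 72
f 51 72 84
f 72 58 87
f 84 87 61
f 72 87 84
f 51 84 88
f 84 61 92
f 88 92 62
f 84 92 88
f 52 68 79
f 68 56 82
f 79 82 60
f 68 82 79
f 56 91 69
f 91 62 90
f 69 90 55
f 91 90 69
f 62 92 89
f 92 61 85
f 89 85 53
f 92 85 89
f 61 87 86
f 87 58 74
f 86 74 57
f 87 74 86
f 58 73 78
f 73 52 75
f 78 75 59
f 73 75 78
f 54 80 66
f 80 60 81
f 66 81 55
f 80 81 66
f 54 66 64
f 66 55 65
f 64 65 53
f 66 65 64
f 54 64 71
f 64 53 70
f 71 70 57
f 64 70 71
f 54 71 76
f 71 57 77
f 76 77 59
f 71 77 76
f 54 76 80
f 76 59 83
f 80 83 60
f 76 83 80
f 55 81 69
f 81 60 82
f 69 82 56
f 81 82 69
f 53 65 89
f 65 55 90
f 89 90 62
f 65 90 89
f 57 70 86
f 70 53 85
f 86 85 61
f 70 85 86
f 59 77 78
f 77 57 74
f 78 74 58
f 77 74 78
f 60 83 79
f 83 59 75
f 79 75 52
f 83 75 79



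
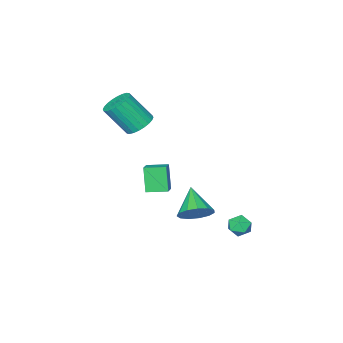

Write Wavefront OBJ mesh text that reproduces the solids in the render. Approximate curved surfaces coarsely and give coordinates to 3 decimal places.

v -2.286 4.204 -2.024
v -1.696 4.353 -2.419
v -2.184 3.067 -2.301
v -1.594 3.216 -2.696
v -1.571 3.274 -1.973
v -1.634 3.976 -1.802
v -2.246 3.444 -2.918
v -2.309 4.146 -2.747
v -1.671 3.883 -2.971
v -1.254 3.778 -2.387
v -2.626 3.642 -2.333
v -2.209 3.537 -1.749
v -1.347 0.966 -2.639
v -0.423 0.715 -2.317
v -2.073 -0.306 -1.541
v -0.609 1.123 -1.967
v -1.029 1.482 -1.83
v -1.55 1.676 -1.95
v -2.007 1.645 -2.289
v -2.254 1.398 -2.738
v -2.213 1.014 -3.156
v -1.896 0.615 -3.41
v -1.406 0.327 -3.418
v -0.896 0.241 -3.18
v -0.53 0.386 -2.769
v -0.701 -2.147 -2.073
v -1.02 -2.705 -0.586
v -1.531 -1.279 -1.925
v -1.85 -1.837 -0.438
v -0.05 -1.583 -1.722
v -0.369 -2.141 -0.235
v -0.88 -0.715 -1.574
v -1.199 -1.273 -0.087
v -0.239 -2.243 3.085
v 0.338 -1.584 3.175
v 1.135 -2.498 4.765
v 0.559 -3.157 4.675
v 0.078 -1.473 3.369
v 0.875 -2.387 4.959
v -0.231 -1.478 3.521
v 0.567 -2.392 5.11
v -0.54 -1.6 3.606
v 0.258 -2.515 5.195
v -0.804 -1.82 3.611
v -0.006 -2.735 5.201
v -0.981 -2.105 3.537
v -0.183 -3.019 5.127
v -1.046 -2.41 3.394
v -0.248 -3.324 4.984
v -0.988 -2.69 3.204
v -0.19 -3.604 4.794
v -0.815 -2.902 2.995
v -0.018 -3.816 4.585
v -0.555 -3.013 2.801
v 0.242 -3.927 4.391
v -0.247 -3.008 2.65
v 0.551 -3.922 4.239
v 0.062 -2.885 2.565
v 0.86 -3.8 4.154
v 0.326 -2.665 2.559
v 1.124 -3.58 4.149
v 0.503 -2.381 2.633
v 1.301 -3.295 4.223
v 0.568 -2.076 2.776
v 1.366 -2.99 4.366
v 0.51 -1.796 2.966
v 1.308 -2.71 4.556
f 1 12 6
f 1 6 2
f 1 2 8
f 1 8 11
f 1 11 12
f 2 6 10
f 6 12 5
f 12 11 3
f 11 8 7
f 8 2 9
f 4 10 5
f 4 5 3
f 4 3 7
f 4 7 9
f 4 9 10
f 5 10 6
f 3 5 12
f 7 3 11
f 9 7 8
f 10 9 2
f 14 13 16
f 14 16 15
f 16 13 17
f 16 17 15
f 17 13 18
f 17 18 15
f 18 13 19
f 18 19 15
f 19 13 20
f 19 20 15
f 20 13 21
f 20 21 15
f 21 13 22
f 21 22 15
f 22 13 23
f 22 23 15
f 23 13 24
f 23 24 15
f 24 13 25
f 24 25 15
f 25 13 14
f 25 14 15
f 27 29 26
f 30 27 26
f 26 29 28
f 28 30 26
f 27 33 29
f 31 27 30
f 31 33 27
f 29 33 28
f 32 30 28
f 28 33 32
f 32 31 30
f 33 31 32
f 35 34 38
f 35 38 36
f 36 38 39
f 36 39 37
f 38 34 40
f 38 40 39
f 39 40 41
f 39 41 37
f 40 34 42
f 40 42 41
f 41 42 43
f 41 43 37
f 42 34 44
f 42 44 43
f 43 44 45
f 43 45 37
f 44 34 46
f 44 46 45
f 45 46 47
f 45 47 37
f 46 34 48
f 46 48 47
f 47 48 49
f 47 49 37
f 48 34 50
f 48 50 49
f 49 50 51
f 49 51 37
f 50 34 52
f 50 52 51
f 51 52 53
f 51 53 37
f 52 34 54
f 52 54 53
f 53 54 55
f 53 55 37
f 54 34 56
f 54 56 55
f 55 56 57
f 55 57 37
f 56 34 58
f 56 58 57
f 57 58 59
f 57 59 37
f 58 34 60
f 58 60 59
f 59 60 61
f 59 61 37
f 60 34 62
f 60 62 61
f 61 62 63
f 61 63 37
f 62 34 64
f 62 64 63
f 63 64 65
f 63 65 37
f 64 34 66
f 64 66 65
f 65 66 67
f 65 67 37
f 66 34 35
f 66 35 67
f 67 35 36
f 67 36 37



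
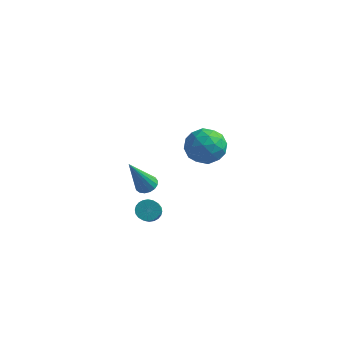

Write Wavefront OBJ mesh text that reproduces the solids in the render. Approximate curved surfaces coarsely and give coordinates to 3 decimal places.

v 1.959 -2.728 1.142
v 2.33 -3.148 1.042
v 1.481 -3.612 3.098
v 2.48 -2.957 1.165
v 2.511 -2.713 1.283
v 2.415 -2.472 1.368
v 2.214 -2.29 1.402
v 1.956 -2.208 1.376
v 1.697 -2.245 1.296
v 1.499 -2.393 1.181
v 1.406 -2.617 1.057
v 1.439 -2.867 0.952
v 1.592 -3.085 0.891
v 1.828 -3.221 0.887
v 2.095 -3.244 0.941
v 1.329 -1.001 -2.361
v 1.838 -1.121 -2.676
v 2.22 -2.178 -1.653
v 1.711 -2.059 -1.339
v 1.913 -0.951 -2.528
v 2.296 -2.008 -1.505
v 1.9 -0.788 -2.355
v 2.283 -1.845 -1.332
v 1.8 -0.658 -2.182
v 2.182 -1.715 -1.16
v 1.628 -0.58 -2.038
v 2.01 -1.637 -1.015
v 1.41 -0.566 -1.942
v 1.793 -1.623 -0.919
v 1.18 -0.619 -1.91
v 1.563 -1.676 -0.887
v 0.973 -0.729 -1.947
v 1.356 -1.787 -0.924
v 0.82 -0.882 -2.047
v 1.202 -1.939 -1.024
v 0.744 -1.052 -2.195
v 1.127 -2.109 -1.172
v 0.757 -1.215 -2.368
v 1.14 -2.272 -1.345
v 0.858 -1.345 -2.54
v 1.24 -2.402 -1.518
v 1.03 -1.423 -2.685
v 1.412 -2.48 -1.662
v 1.247 -1.437 -2.781
v 1.63 -2.494 -1.758
v 1.477 -1.384 -2.813
v 1.86 -2.441 -1.79
v 1.684 -1.273 -2.776
v 2.067 -2.331 -1.753
v 2.005 4.273 -0.003
v 3.073 3.989 0.256
v 1.807 2.691 -0.916
v 2.875 2.407 -0.657
v 2.085 2.444 0.157
v 2.207 3.421 0.721
v 2.673 3.259 -1.381
v 2.795 4.236 -0.817
v 3.487 3.363 -0.596
v 3.123 2.859 0.355
v 1.757 3.821 -1.015
v 1.393 3.317 -0.064
v 2.556 4.27 0.207
v 2.324 2.41 -0.867
v 1.859 2.432 -0.389
v 2.487 2.265 -0.236
v 2.047 3.936 0.48
v 2.675 3.77 0.633
v 2.094 2.861 0.574
v 2.205 2.91 -1.293
v 2.833 2.744 -1.14
v 2.393 4.415 -0.424
v 3.021 4.248 -0.271
v 2.786 3.819 -1.234
v 3.427 3.735 -0.142
v 3.311 2.805 -0.679
v 3.192 3.305 -1.104
v 3.264 3.88 -0.772
v 3.214 3.439 0.417
v 3.097 2.509 -0.12
v 2.632 2.531 0.359
v 2.704 3.105 0.69
v 3.456 3.071 -0.084
v 1.783 4.171 -0.54
v 1.666 3.241 -1.077
v 2.176 3.575 -1.35
v 2.248 4.149 -1.019
v 1.569 3.875 0.019
v 1.453 2.945 -0.518
v 1.616 2.8 0.112
v 1.688 3.375 0.444
v 1.424 3.609 -0.576
f 2 1 4
f 2 4 3
f 4 1 5
f 4 5 3
f 5 1 6
f 5 6 3
f 6 1 7
f 6 7 3
f 7 1 8
f 7 8 3
f 8 1 9
f 8 9 3
f 9 1 10
f 9 10 3
f 10 1 11
f 10 11 3
f 11 1 12
f 11 12 3
f 12 1 13
f 12 13 3
f 13 1 14
f 13 14 3
f 14 1 15
f 14 15 3
f 15 1 2
f 15 2 3
f 17 16 20
f 17 20 18
f 18 20 21
f 18 21 19
f 20 16 22
f 20 22 21
f 21 22 23
f 21 23 19
f 22 16 24
f 22 24 23
f 23 24 25
f 23 25 19
f 24 16 26
f 24 26 25
f 25 26 27
f 25 27 19
f 26 16 28
f 26 28 27
f 27 28 29
f 27 29 19
f 28 16 30
f 28 30 29
f 29 30 31
f 29 31 19
f 30 16 32
f 30 32 31
f 31 32 33
f 31 33 19
f 32 16 34
f 32 34 33
f 33 34 35
f 33 35 19
f 34 16 36
f 34 36 35
f 35 36 37
f 35 37 19
f 36 16 38
f 36 38 37
f 37 38 39
f 37 39 19
f 38 16 40
f 38 40 39
f 39 40 41
f 39 41 19
f 40 16 42
f 40 42 41
f 41 42 43
f 41 43 19
f 42 16 44
f 42 44 43
f 43 44 45
f 43 45 19
f 44 16 46
f 44 46 45
f 45 46 47
f 45 47 19
f 46 16 48
f 46 48 47
f 47 48 49
f 47 49 19
f 48 16 17
f 48 17 49
f 49 17 18
f 49 18 19
f 50 87 66
f 87 61 90
f 66 90 55
f 87 90 66
f 50 66 62
f 66 55 67
f 62 67 51
f 66 67 62
f 50 62 71
f 62 51 72
f 71 72 57
f 62 72 71
f 50 71 83
f 71 57 86
f 83 86 60
f 71 86 83
f 50 83 87
f 83 60 91
f 87 91 61
f 83 91 87
f 51 67 78
f 67 55 81
f 78 81 59
f 67 81 78
f 55 90 68
f 90 61 89
f 68 89 54
f 90 89 68
f 61 91 88
f 91 60 84
f 88 84 52
f 91 84 88
f 60 86 85
f 86 57 73
f 85 73 56
f 86 73 85
f 57 72 77
f 72 51 74
f 77 74 58
f 72 74 77
f 53 79 65
f 79 59 80
f 65 80 54
f 79 80 65
f 53 65 63
f 65 54 64
f 63 64 52
f 65 64 63
f 53 63 70
f 63 52 69
f 70 69 56
f 63 69 70
f 53 70 75
f 70 56 76
f 75 76 58
f 70 76 75
f 53 75 79
f 75 58 82
f 79 82 59
f 75 82 79
f 54 80 68
f 80 59 81
f 68 81 55
f 80 81 68
f 52 64 88
f 64 54 89
f 88 89 61
f 64 89 88
f 56 69 85
f 69 52 84
f 85 84 60
f 69 84 85
f 58 76 77
f 76 56 73
f 77 73 57
f 76 73 77
f 59 82 78
f 82 58 74
f 78 74 51
f 82 74 78



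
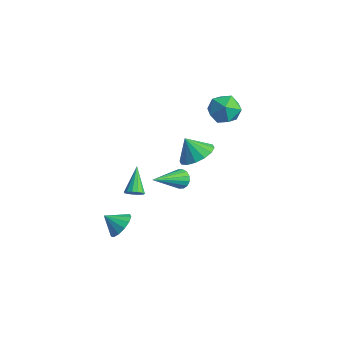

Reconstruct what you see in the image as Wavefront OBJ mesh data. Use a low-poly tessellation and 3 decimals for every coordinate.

v -2.065 -0.342 -3.124
v -1.875 -0.63 -2.696
v -2.995 0.602 -2.076
v -1.679 -0.393 -2.735
v -1.606 -0.14 -2.898
v -1.678 0.049 -3.133
v -1.873 0.114 -3.365
v -2.129 0.035 -3.52
v -2.364 -0.165 -3.55
v -2.505 -0.42 -3.445
v -2.505 -0.651 -3.238
v -2.366 -0.783 -2.995
v -2.131 -0.776 -2.793
v 1.932 -0.568 0.998
v 2.364 -0.748 0.656
v 1.988 -2.412 2.042
v 2.5 -0.613 0.887
v 2.483 -0.466 1.148
v 2.319 -0.346 1.369
v 2.051 -0.285 1.491
v 1.751 -0.301 1.48
v 1.5 -0.387 1.34
v 1.365 -0.522 1.109
v 1.381 -0.669 0.848
v 1.546 -0.79 0.627
v 1.813 -0.85 0.506
v 2.113 -0.835 0.516
v -1.065 3.06 -1.177
v -0.166 2.802 -0.721
v -1.695 2.76 -0.103
v -0.232 3.325 -0.613
v -0.521 3.777 -0.656
v -0.955 4.038 -0.838
v -1.419 4.036 -1.111
v -1.788 3.773 -1.402
v -1.964 3.319 -1.632
v -1.898 2.795 -1.74
v -1.609 2.343 -1.697
v -1.175 2.083 -1.515
v -0.711 2.085 -1.242
v -0.342 2.348 -0.951
v -1.022 -2.061 -4.041
v -0.487 -1.946 -3.417
v -1.698 -2.619 -3.359
v -0.78 -1.581 -3.409
v -1.149 -1.369 -3.601
v -1.478 -1.376 -3.933
v -1.663 -1.601 -4.3
v -1.644 -1.972 -4.584
v -1.427 -2.372 -4.696
v -1.082 -2.672 -4.6
v -0.718 -2.779 -4.326
v -0.451 -2.658 -3.962
v -0.365 -2.348 -3.623
v 0.246 4.689 2.952
v 0.734 4.134 2.281
v -0.254 3.346 3.699
v 0.234 2.791 3.028
v 0.744 3.34 3.688
v 1.053 4.17 3.227
v -0.573 3.31 2.753
v -0.264 4.14 2.292
v 0.228 3.282 2.158
v 1.043 3.3 2.736
v -0.563 4.18 3.244
v 0.252 4.198 3.822
f 2 1 4
f 2 4 3
f 4 1 5
f 4 5 3
f 5 1 6
f 5 6 3
f 6 1 7
f 6 7 3
f 7 1 8
f 7 8 3
f 8 1 9
f 8 9 3
f 9 1 10
f 9 10 3
f 10 1 11
f 10 11 3
f 11 1 12
f 11 12 3
f 12 1 13
f 12 13 3
f 13 1 2
f 13 2 3
f 15 14 17
f 15 17 16
f 17 14 18
f 17 18 16
f 18 14 19
f 18 19 16
f 19 14 20
f 19 20 16
f 20 14 21
f 20 21 16
f 21 14 22
f 21 22 16
f 22 14 23
f 22 23 16
f 23 14 24
f 23 24 16
f 24 14 25
f 24 25 16
f 25 14 26
f 25 26 16
f 26 14 27
f 26 27 16
f 27 14 15
f 27 15 16
f 29 28 31
f 29 31 30
f 31 28 32
f 31 32 30
f 32 28 33
f 32 33 30
f 33 28 34
f 33 34 30
f 34 28 35
f 34 35 30
f 35 28 36
f 35 36 30
f 36 28 37
f 36 37 30
f 37 28 38
f 37 38 30
f 38 28 39
f 38 39 30
f 39 28 40
f 39 40 30
f 40 28 41
f 40 41 30
f 41 28 29
f 41 29 30
f 43 42 45
f 43 45 44
f 45 42 46
f 45 46 44
f 46 42 47
f 46 47 44
f 47 42 48
f 47 48 44
f 48 42 49
f 48 49 44
f 49 42 50
f 49 50 44
f 50 42 51
f 50 51 44
f 51 42 52
f 51 52 44
f 52 42 53
f 52 53 44
f 53 42 54
f 53 54 44
f 54 42 43
f 54 43 44
f 55 66 60
f 55 60 56
f 55 56 62
f 55 62 65
f 55 65 66
f 56 60 64
f 60 66 59
f 66 65 57
f 65 62 61
f 62 56 63
f 58 64 59
f 58 59 57
f 58 57 61
f 58 61 63
f 58 63 64
f 59 64 60
f 57 59 66
f 61 57 65
f 63 61 62
f 64 63 56



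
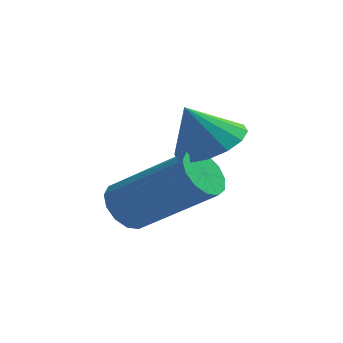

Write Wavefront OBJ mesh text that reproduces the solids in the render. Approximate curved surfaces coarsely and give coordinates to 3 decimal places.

v 1.752 0.04 1.318
v 2.411 -0.256 1.553
v 1.308 -0.2 2.262
v 2.427 0.123 1.656
v 2.262 0.48 1.669
v 1.96 0.719 1.588
v 1.603 0.776 1.435
v 1.285 0.636 1.25
v 1.092 0.336 1.083
v 1.076 -0.043 0.98
v 1.241 -0.4 0.967
v 1.543 -0.639 1.048
v 1.901 -0.696 1.201
v 2.218 -0.556 1.386
v 0.201 -0.297 -0.378
v 0.552 -0.159 -0.831
v 2.131 -0.385 0.325
v 1.779 -0.523 0.778
v 0.481 0.127 -0.678
v 2.06 -0.099 0.478
v 0.32 0.278 -0.429
v 1.899 0.053 0.727
v 0.122 0.247 -0.164
v 1.701 0.021 0.992
v -0.052 0.043 0.033
v 1.527 -0.183 1.189
v -0.145 -0.269 0.099
v 1.434 -0.495 1.255
v -0.129 -0.59 0.014
v 1.45 -0.816 1.17
v -0.008 -0.818 -0.195
v 1.571 -1.044 0.961
v 0.179 -0.881 -0.463
v 1.758 -1.106 0.693
v 0.373 -0.758 -0.704
v 1.952 -0.984 0.453
v 0.512 -0.489 -0.841
v 2.091 -0.715 0.315
f 2 1 4
f 2 4 3
f 4 1 5
f 4 5 3
f 5 1 6
f 5 6 3
f 6 1 7
f 6 7 3
f 7 1 8
f 7 8 3
f 8 1 9
f 8 9 3
f 9 1 10
f 9 10 3
f 10 1 11
f 10 11 3
f 11 1 12
f 11 12 3
f 12 1 13
f 12 13 3
f 13 1 14
f 13 14 3
f 14 1 2
f 14 2 3
f 16 15 19
f 16 19 17
f 17 19 20
f 17 20 18
f 19 15 21
f 19 21 20
f 20 21 22
f 20 22 18
f 21 15 23
f 21 23 22
f 22 23 24
f 22 24 18
f 23 15 25
f 23 25 24
f 24 25 26
f 24 26 18
f 25 15 27
f 25 27 26
f 26 27 28
f 26 28 18
f 27 15 29
f 27 29 28
f 28 29 30
f 28 30 18
f 29 15 31
f 29 31 30
f 30 31 32
f 30 32 18
f 31 15 33
f 31 33 32
f 32 33 34
f 32 34 18
f 33 15 35
f 33 35 34
f 34 35 36
f 34 36 18
f 35 15 37
f 35 37 36
f 36 37 38
f 36 38 18
f 37 15 16
f 37 16 38
f 38 16 17
f 38 17 18



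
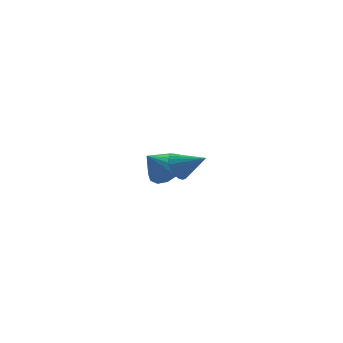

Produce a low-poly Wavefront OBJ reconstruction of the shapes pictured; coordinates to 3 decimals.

v -0.851 -1.202 0.869
v -0.595 -1.296 0.403
v 0.051 -1.338 1.391
v -0.573 -1.074 0.424
v -0.6 -0.873 0.522
v -0.67 -0.73 0.68
v -0.771 -0.668 0.871
v -0.886 -0.698 1.061
v -0.994 -0.816 1.218
v -1.078 -1 1.315
v -1.123 -1.219 1.335
v -1.12 -1.436 1.274
v -1.071 -1.611 1.144
v -0.984 -1.716 0.965
v -0.874 -1.732 0.771
v -0.759 -1.657 0.593
v -0.661 -1.502 0.463
v -1.923 3.05 -1.446
v -1.456 2.463 -1.463
v -2.497 2.57 -0.654
v -1.295 2.735 -1.182
v -1.334 3.107 -0.985
v -1.559 3.46 -0.935
v -1.9 3.684 -1.047
v -2.248 3.706 -1.286
v -2.493 3.519 -1.576
v -2.557 3.184 -1.824
v -2.419 2.806 -1.953
v -2.124 2.505 -1.921
v -1.765 2.377 -1.738
f 2 1 4
f 2 4 3
f 4 1 5
f 4 5 3
f 5 1 6
f 5 6 3
f 6 1 7
f 6 7 3
f 7 1 8
f 7 8 3
f 8 1 9
f 8 9 3
f 9 1 10
f 9 10 3
f 10 1 11
f 10 11 3
f 11 1 12
f 11 12 3
f 12 1 13
f 12 13 3
f 13 1 14
f 13 14 3
f 14 1 15
f 14 15 3
f 15 1 16
f 15 16 3
f 16 1 17
f 16 17 3
f 17 1 2
f 17 2 3
f 19 18 21
f 19 21 20
f 21 18 22
f 21 22 20
f 22 18 23
f 22 23 20
f 23 18 24
f 23 24 20
f 24 18 25
f 24 25 20
f 25 18 26
f 25 26 20
f 26 18 27
f 26 27 20
f 27 18 28
f 27 28 20
f 28 18 29
f 28 29 20
f 29 18 30
f 29 30 20
f 30 18 19
f 30 19 20



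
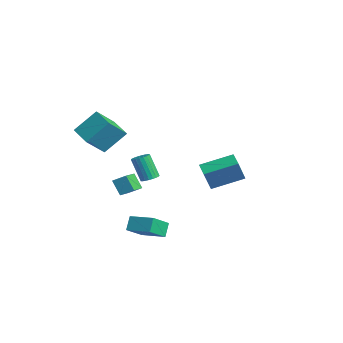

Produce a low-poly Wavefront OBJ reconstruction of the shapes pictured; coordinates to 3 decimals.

v 1.17 -2.252 1.333
v 1.646 -2.523 1.489
v 0.987 -2.819 2.984
v 0.51 -2.548 2.827
v 1.693 -2.3 1.554
v 1.034 -2.596 3.048
v 1.649 -2.068 1.581
v 0.99 -2.364 3.075
v 1.522 -1.869 1.564
v 0.863 -2.165 3.059
v 1.335 -1.735 1.508
v 0.675 -2.031 3.002
v 1.118 -1.691 1.421
v 0.459 -1.987 2.916
v 0.911 -1.744 1.319
v 0.252 -2.04 2.814
v 0.748 -1.885 1.22
v 0.089 -2.181 2.714
v 0.659 -2.089 1.14
v -0 -2.385 2.634
v 0.657 -2.321 1.093
v -0.002 -2.618 2.588
v 0.744 -2.542 1.088
v 0.085 -2.838 2.582
v 0.905 -2.712 1.125
v 0.246 -3.008 2.619
v 1.111 -2.803 1.198
v 0.452 -3.099 2.692
v 1.328 -2.798 1.294
v 0.669 -3.094 2.789
v 1.517 -2.699 1.397
v 0.858 -2.995 2.892
v 2.867 -4.534 -1.488
v 2.414 -4.095 -0.712
v 2.397 -3.364 -2.424
v 1.944 -2.925 -1.648
v 4.236 -3.715 -1.152
v 3.783 -3.276 -0.376
v 3.766 -2.545 -2.088
v 3.313 -2.106 -1.312
v 1.561 -4.773 1.896
v 2.03 -4.137 2.368
v 0.78 -3.907 1.505
v 1.248 -3.271 1.977
v 2.212 -4.589 1.003
v 2.68 -3.953 1.475
v 1.43 -3.723 0.612
v 1.899 -3.087 1.084
v -3.657 -3.739 2.6
v -3.281 -5.022 3.878
v -3.479 -2.378 3.914
v -3.103 -3.662 5.192
v -2.117 -3.618 2.268
v -1.741 -4.902 3.546
v -1.939 -2.258 3.582
v -1.563 -3.541 4.86
v -1.479 2.696 -1.144
v -1.211 2.075 0.36
v -0.894 4.672 -0.432
v -0.626 4.05 1.073
v -0.454 2.49 -1.413
v -0.186 1.868 0.092
v 0.131 4.465 -0.7
v 0.399 3.844 0.804
f 2 1 5
f 2 5 3
f 3 5 6
f 3 6 4
f 5 1 7
f 5 7 6
f 6 7 8
f 6 8 4
f 7 1 9
f 7 9 8
f 8 9 10
f 8 10 4
f 9 1 11
f 9 11 10
f 10 11 12
f 10 12 4
f 11 1 13
f 11 13 12
f 12 13 14
f 12 14 4
f 13 1 15
f 13 15 14
f 14 15 16
f 14 16 4
f 15 1 17
f 15 17 16
f 16 17 18
f 16 18 4
f 17 1 19
f 17 19 18
f 18 19 20
f 18 20 4
f 19 1 21
f 19 21 20
f 20 21 22
f 20 22 4
f 21 1 23
f 21 23 22
f 22 23 24
f 22 24 4
f 23 1 25
f 23 25 24
f 24 25 26
f 24 26 4
f 25 1 27
f 25 27 26
f 26 27 28
f 26 28 4
f 27 1 29
f 27 29 28
f 28 29 30
f 28 30 4
f 29 1 31
f 29 31 30
f 30 31 32
f 30 32 4
f 31 1 2
f 31 2 32
f 32 2 3
f 32 3 4
f 34 36 33
f 37 34 33
f 33 36 35
f 35 37 33
f 34 40 36
f 38 34 37
f 38 40 34
f 36 40 35
f 39 37 35
f 35 40 39
f 39 38 37
f 40 38 39
f 42 44 41
f 45 42 41
f 41 44 43
f 43 45 41
f 42 48 44
f 46 42 45
f 46 48 42
f 44 48 43
f 47 45 43
f 43 48 47
f 47 46 45
f 48 46 47
f 50 52 49
f 53 50 49
f 49 52 51
f 51 53 49
f 50 56 52
f 54 50 53
f 54 56 50
f 52 56 51
f 55 53 51
f 51 56 55
f 55 54 53
f 56 54 55
f 58 60 57
f 61 58 57
f 57 60 59
f 59 61 57
f 58 64 60
f 62 58 61
f 62 64 58
f 60 64 59
f 63 61 59
f 59 64 63
f 63 62 61
f 64 62 63



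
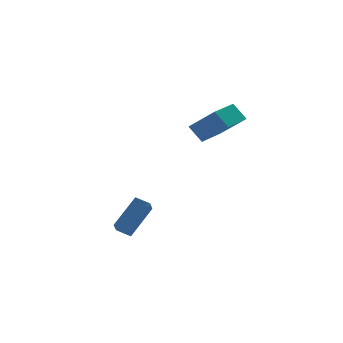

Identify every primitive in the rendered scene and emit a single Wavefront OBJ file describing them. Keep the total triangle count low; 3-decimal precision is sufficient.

v 1.895 1.622 1.358
v 1.5 2.328 2.258
v 3.655 2.811 1.199
v 3.26 3.517 2.099
v 2.78 0.483 2.641
v 2.385 1.189 3.541
v 4.54 1.672 2.482
v 4.145 2.378 3.382
v -3.552 0.559 -3.343
v -3.984 -0.061 -2.628
v -2.068 1.113 -1.964
v -2.5 0.493 -1.249
v -3.06 -0.093 -3.611
v -3.492 -0.713 -2.896
v -1.576 0.461 -2.232
v -2.008 -0.159 -1.517
f 2 4 1
f 5 2 1
f 1 4 3
f 3 5 1
f 2 8 4
f 6 2 5
f 6 8 2
f 4 8 3
f 7 5 3
f 3 8 7
f 7 6 5
f 8 6 7
f 10 12 9
f 13 10 9
f 9 12 11
f 11 13 9
f 10 16 12
f 14 10 13
f 14 16 10
f 12 16 11
f 15 13 11
f 11 16 15
f 15 14 13
f 16 14 15



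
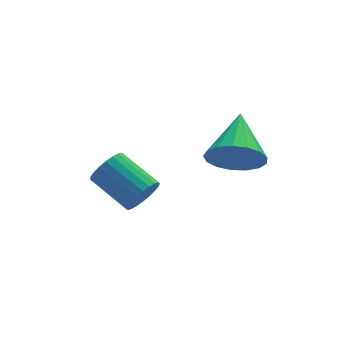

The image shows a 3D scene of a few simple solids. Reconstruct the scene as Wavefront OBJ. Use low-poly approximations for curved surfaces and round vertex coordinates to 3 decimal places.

v 2.516 2.752 3.073
v 2.984 3.032 2.165
v 3.224 4.468 3.967
v 2.522 3.24 2.132
v 2.059 3.336 2.315
v 1.7 3.298 2.672
v 1.528 3.136 3.121
v 1.583 2.885 3.559
v 1.85 2.604 3.885
v 2.271 2.357 4.026
v 2.747 2.201 3.948
v 3.17 2.171 3.67
v 3.444 2.274 3.256
v 3.504 2.486 2.799
v 3.339 2.76 2.405
v -0.478 3.245 1.44
v -0.117 3.121 2.097
v -1.02 4.411 2.837
v -1.382 4.535 2.18
v 0.062 3.32 1.969
v -0.841 4.61 2.709
v 0.159 3.508 1.76
v -0.745 4.797 2.501
v 0.159 3.655 1.503
v -0.745 4.945 2.243
v 0.061 3.74 1.236
v -0.842 5.03 1.977
v -0.118 3.75 1
v -1.022 5.039 1.741
v -0.352 3.683 0.831
v -1.256 4.972 1.572
v -0.606 3.549 0.755
v -1.509 4.839 1.495
v -0.84 3.369 0.783
v -1.743 4.659 1.523
v -1.019 3.17 0.911
v -1.922 4.46 1.651
v -1.115 2.983 1.119
v -2.019 4.272 1.86
v -1.115 2.835 1.377
v -2.019 4.125 2.117
v -1.018 2.75 1.643
v -1.921 4.04 2.384
v -0.838 2.741 1.879
v -1.742 4.03 2.62
v -0.604 2.808 2.048
v -1.508 4.097 2.789
v -0.351 2.941 2.125
v -1.254 4.231 2.865
f 2 1 4
f 2 4 3
f 4 1 5
f 4 5 3
f 5 1 6
f 5 6 3
f 6 1 7
f 6 7 3
f 7 1 8
f 7 8 3
f 8 1 9
f 8 9 3
f 9 1 10
f 9 10 3
f 10 1 11
f 10 11 3
f 11 1 12
f 11 12 3
f 12 1 13
f 12 13 3
f 13 1 14
f 13 14 3
f 14 1 15
f 14 15 3
f 15 1 2
f 15 2 3
f 17 16 20
f 17 20 18
f 18 20 21
f 18 21 19
f 20 16 22
f 20 22 21
f 21 22 23
f 21 23 19
f 22 16 24
f 22 24 23
f 23 24 25
f 23 25 19
f 24 16 26
f 24 26 25
f 25 26 27
f 25 27 19
f 26 16 28
f 26 28 27
f 27 28 29
f 27 29 19
f 28 16 30
f 28 30 29
f 29 30 31
f 29 31 19
f 30 16 32
f 30 32 31
f 31 32 33
f 31 33 19
f 32 16 34
f 32 34 33
f 33 34 35
f 33 35 19
f 34 16 36
f 34 36 35
f 35 36 37
f 35 37 19
f 36 16 38
f 36 38 37
f 37 38 39
f 37 39 19
f 38 16 40
f 38 40 39
f 39 40 41
f 39 41 19
f 40 16 42
f 40 42 41
f 41 42 43
f 41 43 19
f 42 16 44
f 42 44 43
f 43 44 45
f 43 45 19
f 44 16 46
f 44 46 45
f 45 46 47
f 45 47 19
f 46 16 48
f 46 48 47
f 47 48 49
f 47 49 19
f 48 16 17
f 48 17 49
f 49 17 18
f 49 18 19



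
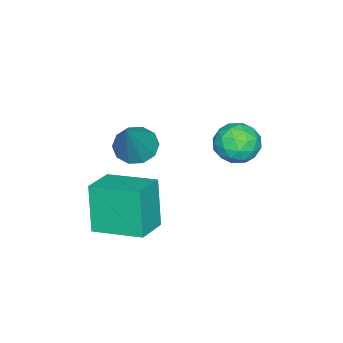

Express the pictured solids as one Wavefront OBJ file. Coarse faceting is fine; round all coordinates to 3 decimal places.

v -3.837 2.802 0.391
v -3.542 3.281 -0.33
v -2.438 2.599 0.83
v -2.143 3.078 0.109
v -2.592 3.499 0.785
v -3.457 3.625 0.514
v -2.523 2.255 -0.014
v -3.388 2.381 -0.285
v -2.73 2.943 -0.58
v -2.772 3.712 -0.087
v -3.208 2.168 0.587
v -3.25 2.937 1.08
v -3.812 3.06 -0.008
v -2.168 2.82 0.508
v -2.432 3.068 0.905
v -2.258 3.35 0.481
v -3.762 3.262 0.488
v -3.589 3.543 0.064
v -3.031 3.671 0.719
v -2.391 2.337 0.436
v -2.218 2.618 0.012
v -3.722 2.53 0.019
v -3.548 2.812 -0.405
v -2.949 2.209 -0.219
v -3.161 3.142 -0.579
v -2.339 3.023 -0.321
v -2.562 2.539 -0.393
v -3.071 2.613 -0.552
v -3.186 3.594 -0.289
v -2.364 3.475 -0.031
v -2.628 3.723 0.366
v -3.136 3.797 0.207
v -2.709 3.396 -0.436
v -3.616 2.405 0.531
v -2.794 2.286 0.789
v -2.844 2.083 0.293
v -3.352 2.157 0.134
v -3.641 2.857 0.821
v -2.819 2.738 1.079
v -2.909 3.267 1.052
v -3.418 3.341 0.893
v -3.271 2.484 0.936
v -0.521 -0.782 -3.425
v -1.064 -1.157 -1.515
v -0.613 1.164 -3.069
v -1.155 0.789 -1.159
v 0.835 -0.789 -3.041
v 0.293 -1.164 -1.131
v 0.744 1.157 -2.685
v 0.201 0.782 -0.775
v -0.943 0.05 0.595
v -0.335 -0.377 0.248
v 0.263 0.33 2.365
v -0.272 0.112 0.128
v -0.466 0.576 0.186
v -0.842 0.84 0.401
v -1.257 0.801 0.689
v -1.552 0.476 0.942
v -1.614 -0.013 1.062
v -1.42 -0.477 1.004
v -1.044 -0.741 0.789
v -0.629 -0.702 0.501
f 1 38 17
f 38 12 41
f 17 41 6
f 38 41 17
f 1 17 13
f 17 6 18
f 13 18 2
f 17 18 13
f 1 13 22
f 13 2 23
f 22 23 8
f 13 23 22
f 1 22 34
f 22 8 37
f 34 37 11
f 22 37 34
f 1 34 38
f 34 11 42
f 38 42 12
f 34 42 38
f 2 18 29
f 18 6 32
f 29 32 10
f 18 32 29
f 6 41 19
f 41 12 40
f 19 40 5
f 41 40 19
f 12 42 39
f 42 11 35
f 39 35 3
f 42 35 39
f 11 37 36
f 37 8 24
f 36 24 7
f 37 24 36
f 8 23 28
f 23 2 25
f 28 25 9
f 23 25 28
f 4 30 16
f 30 10 31
f 16 31 5
f 30 31 16
f 4 16 14
f 16 5 15
f 14 15 3
f 16 15 14
f 4 14 21
f 14 3 20
f 21 20 7
f 14 20 21
f 4 21 26
f 21 7 27
f 26 27 9
f 21 27 26
f 4 26 30
f 26 9 33
f 30 33 10
f 26 33 30
f 5 31 19
f 31 10 32
f 19 32 6
f 31 32 19
f 3 15 39
f 15 5 40
f 39 40 12
f 15 40 39
f 7 20 36
f 20 3 35
f 36 35 11
f 20 35 36
f 9 27 28
f 27 7 24
f 28 24 8
f 27 24 28
f 10 33 29
f 33 9 25
f 29 25 2
f 33 25 29
f 44 46 43
f 47 44 43
f 43 46 45
f 45 47 43
f 44 50 46
f 48 44 47
f 48 50 44
f 46 50 45
f 49 47 45
f 45 50 49
f 49 48 47
f 50 48 49
f 52 51 54
f 52 54 53
f 54 51 55
f 54 55 53
f 55 51 56
f 55 56 53
f 56 51 57
f 56 57 53
f 57 51 58
f 57 58 53
f 58 51 59
f 58 59 53
f 59 51 60
f 59 60 53
f 60 51 61
f 60 61 53
f 61 51 62
f 61 62 53
f 62 51 52
f 62 52 53



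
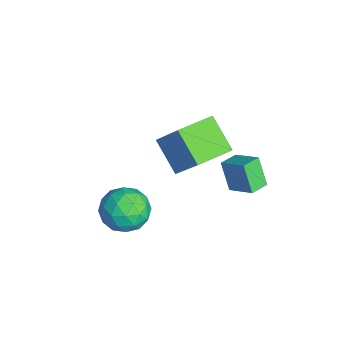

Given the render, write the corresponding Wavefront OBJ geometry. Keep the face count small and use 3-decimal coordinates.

v -0.773 -1.934 -1.162
v 0.191 -2.379 -1.146
v -1.371 -3.261 -2.074
v -0.407 -3.706 -2.058
v -0.976 -3.64 -1.164
v -0.606 -2.82 -0.6
v -0.574 -2.82 -2.62
v -0.204 -2 -2.056
v 0.314 -2.927 -2.047
v 0.065 -3.434 -1.147
v -1.245 -2.206 -2.073
v -1.494 -2.713 -1.173
v -0.238 -2.04 -1.074
v -0.942 -3.6 -2.146
v -1.276 -3.561 -1.621
v -0.71 -3.823 -1.611
v -0.707 -2.299 -0.753
v -0.141 -2.561 -0.744
v -0.827 -3.302 -0.754
v -1.039 -3.079 -2.476
v -0.473 -3.341 -2.467
v -0.47 -1.817 -1.609
v 0.096 -2.079 -1.599
v -0.353 -2.338 -2.466
v 0.401 -2.624 -1.594
v 0.049 -3.404 -2.13
v -0.049 -2.883 -2.46
v 0.169 -2.401 -2.129
v 0.254 -2.922 -1.065
v -0.097 -3.702 -1.602
v -0.432 -3.663 -1.076
v -0.215 -3.18 -0.744
v 0.327 -3.244 -1.595
v -1.083 -1.938 -1.618
v -1.434 -2.718 -2.155
v -0.965 -2.46 -2.476
v -0.748 -1.977 -2.144
v -1.229 -2.236 -1.09
v -1.581 -3.016 -1.626
v -1.349 -3.239 -1.091
v -1.131 -2.757 -0.76
v -1.507 -2.396 -1.625
v -1.085 1.935 -1.333
v -1.71 1.721 -0.179
v -0.25 2.628 -0.753
v -0.875 2.414 0.401
v -0.605 1.246 -1.201
v -1.23 1.032 -0.047
v 0.23 1.939 -0.621
v -0.395 1.725 0.533
v -2.071 -0.574 -1.37
v -3.328 -1.1 -0.337
v -2.764 0.921 -1.452
v -4.021 0.396 -0.419
v -0.899 0.064 0.379
v -2.156 -0.461 1.412
v -1.592 1.56 0.297
v -2.849 1.034 1.33
f 1 38 17
f 38 12 41
f 17 41 6
f 38 41 17
f 1 17 13
f 17 6 18
f 13 18 2
f 17 18 13
f 1 13 22
f 13 2 23
f 22 23 8
f 13 23 22
f 1 22 34
f 22 8 37
f 34 37 11
f 22 37 34
f 1 34 38
f 34 11 42
f 38 42 12
f 34 42 38
f 2 18 29
f 18 6 32
f 29 32 10
f 18 32 29
f 6 41 19
f 41 12 40
f 19 40 5
f 41 40 19
f 12 42 39
f 42 11 35
f 39 35 3
f 42 35 39
f 11 37 36
f 37 8 24
f 36 24 7
f 37 24 36
f 8 23 28
f 23 2 25
f 28 25 9
f 23 25 28
f 4 30 16
f 30 10 31
f 16 31 5
f 30 31 16
f 4 16 14
f 16 5 15
f 14 15 3
f 16 15 14
f 4 14 21
f 14 3 20
f 21 20 7
f 14 20 21
f 4 21 26
f 21 7 27
f 26 27 9
f 21 27 26
f 4 26 30
f 26 9 33
f 30 33 10
f 26 33 30
f 5 31 19
f 31 10 32
f 19 32 6
f 31 32 19
f 3 15 39
f 15 5 40
f 39 40 12
f 15 40 39
f 7 20 36
f 20 3 35
f 36 35 11
f 20 35 36
f 9 27 28
f 27 7 24
f 28 24 8
f 27 24 28
f 10 33 29
f 33 9 25
f 29 25 2
f 33 25 29
f 44 46 43
f 47 44 43
f 43 46 45
f 45 47 43
f 44 50 46
f 48 44 47
f 48 50 44
f 46 50 45
f 49 47 45
f 45 50 49
f 49 48 47
f 50 48 49
f 52 54 51
f 55 52 51
f 51 54 53
f 53 55 51
f 52 58 54
f 56 52 55
f 56 58 52
f 54 58 53
f 57 55 53
f 53 58 57
f 57 56 55
f 58 56 57



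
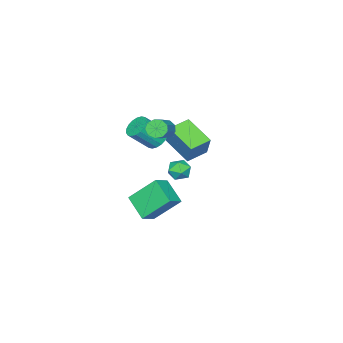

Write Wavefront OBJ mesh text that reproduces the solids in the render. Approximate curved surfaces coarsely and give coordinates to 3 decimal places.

v -0.903 1.031 3.534
v -0.605 1.157 2.993
v 0.781 1.714 3.886
v 0.483 1.589 4.426
v -0.827 1.502 3.122
v 0.558 2.06 4.015
v -1.085 1.627 3.444
v 0.3 2.185 4.337
v -1.258 1.474 3.808
v 0.128 2.031 4.701
v -1.264 1.113 4.043
v 0.122 1.67 4.936
v -1.101 0.714 4.04
v 0.284 1.271 4.933
v -0.846 0.463 3.8
v 0.54 1.021 4.693
v -0.617 0.478 3.435
v 0.769 1.036 4.328
v -0.522 0.752 3.116
v 0.864 1.31 4.009
v -1.71 -0.119 1.908
v -1.074 0.034 1.484
v -0.094 -0.648 2.708
v -0.73 -0.801 3.132
v -1.111 0.322 1.674
v -0.131 -0.36 2.898
v -1.267 0.523 1.911
v -0.287 -0.159 3.135
v -1.51 0.596 2.147
v -0.53 -0.086 3.371
v -1.793 0.528 2.335
v -0.813 -0.154 3.559
v -2.06 0.332 2.439
v -1.08 -0.35 3.664
v -2.257 0.046 2.438
v -1.278 -0.636 3.662
v -2.346 -0.272 2.332
v -1.366 -0.954 3.556
v -2.309 -0.56 2.142
v -1.329 -1.242 3.366
v -2.153 -0.761 1.905
v -1.173 -1.443 3.129
v -1.91 -0.834 1.669
v -0.93 -1.516 2.893
v -1.627 -0.766 1.481
v -0.647 -1.448 2.705
v -1.36 -0.57 1.376
v -0.38 -1.252 2.601
v -1.162 -0.284 1.378
v -0.183 -0.966 2.602
v 1.194 4.294 2.031
v 1.741 3.81 1.945
v 0.699 3.59 2.855
v 1.246 3.106 2.769
v 1.379 3.76 3.079
v 1.685 4.195 2.57
v 0.755 3.205 2.23
v 1.061 3.64 1.721
v 1.47 3.137 2.068
v 1.856 3.479 2.593
v 0.584 3.921 2.207
v 0.97 4.263 2.732
v -4.768 -0.541 0.854
v -4.338 0.03 2.274
v -4.408 1.281 0.012
v -3.978 1.853 1.432
v -3.462 -0.913 0.608
v -3.032 -0.341 2.028
v -3.102 0.91 -0.234
v -2.672 1.481 1.186
v -2.418 0.017 -1.845
v -1.389 0.008 -1.266
v -1.904 1.421 -2.736
v -0.875 1.411 -2.157
v -1.565 -1.271 -3.383
v -0.536 -1.281 -2.804
v -1.051 0.132 -4.274
v -0.022 0.123 -3.695
f 2 1 5
f 2 5 3
f 3 5 6
f 3 6 4
f 5 1 7
f 5 7 6
f 6 7 8
f 6 8 4
f 7 1 9
f 7 9 8
f 8 9 10
f 8 10 4
f 9 1 11
f 9 11 10
f 10 11 12
f 10 12 4
f 11 1 13
f 11 13 12
f 12 13 14
f 12 14 4
f 13 1 15
f 13 15 14
f 14 15 16
f 14 16 4
f 15 1 17
f 15 17 16
f 16 17 18
f 16 18 4
f 17 1 19
f 17 19 18
f 18 19 20
f 18 20 4
f 19 1 2
f 19 2 20
f 20 2 3
f 20 3 4
f 22 21 25
f 22 25 23
f 23 25 26
f 23 26 24
f 25 21 27
f 25 27 26
f 26 27 28
f 26 28 24
f 27 21 29
f 27 29 28
f 28 29 30
f 28 30 24
f 29 21 31
f 29 31 30
f 30 31 32
f 30 32 24
f 31 21 33
f 31 33 32
f 32 33 34
f 32 34 24
f 33 21 35
f 33 35 34
f 34 35 36
f 34 36 24
f 35 21 37
f 35 37 36
f 36 37 38
f 36 38 24
f 37 21 39
f 37 39 38
f 38 39 40
f 38 40 24
f 39 21 41
f 39 41 40
f 40 41 42
f 40 42 24
f 41 21 43
f 41 43 42
f 42 43 44
f 42 44 24
f 43 21 45
f 43 45 44
f 44 45 46
f 44 46 24
f 45 21 47
f 45 47 46
f 46 47 48
f 46 48 24
f 47 21 49
f 47 49 48
f 48 49 50
f 48 50 24
f 49 21 22
f 49 22 50
f 50 22 23
f 50 23 24
f 51 62 56
f 51 56 52
f 51 52 58
f 51 58 61
f 51 61 62
f 52 56 60
f 56 62 55
f 62 61 53
f 61 58 57
f 58 52 59
f 54 60 55
f 54 55 53
f 54 53 57
f 54 57 59
f 54 59 60
f 55 60 56
f 53 55 62
f 57 53 61
f 59 57 58
f 60 59 52
f 64 66 63
f 67 64 63
f 63 66 65
f 65 67 63
f 64 70 66
f 68 64 67
f 68 70 64
f 66 70 65
f 69 67 65
f 65 70 69
f 69 68 67
f 70 68 69
f 72 74 71
f 75 72 71
f 71 74 73
f 73 75 71
f 72 78 74
f 76 72 75
f 76 78 72
f 74 78 73
f 77 75 73
f 73 78 77
f 77 76 75
f 78 76 77



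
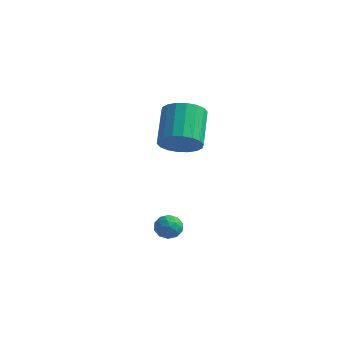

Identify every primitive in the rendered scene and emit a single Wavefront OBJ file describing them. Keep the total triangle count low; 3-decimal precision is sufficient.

v -0.871 -0.876 1.096
v -0.148 -0.227 0.785
v -0.886 1.204 2.053
v -1.609 0.556 2.364
v -0.488 -0.146 0.495
v -1.226 1.286 1.763
v -0.903 -0.209 0.325
v -1.642 1.222 1.592
v -1.313 -0.405 0.307
v -2.051 1.027 1.575
v -1.635 -0.693 0.445
v -2.373 0.738 1.713
v -1.805 -1.018 0.713
v -2.544 0.414 1.98
v -1.791 -1.315 1.056
v -2.529 0.117 2.324
v -1.594 -1.524 1.407
v -2.332 -0.093 2.675
v -1.254 -1.606 1.697
v -1.992 -0.174 2.965
v -0.838 -1.542 1.868
v -1.577 -0.111 3.135
v -0.429 -1.347 1.885
v -1.167 0.085 3.153
v -0.107 -1.058 1.747
v -0.845 0.373 3.015
v 0.064 -0.734 1.48
v -0.675 0.698 2.747
v 0.049 -0.437 1.136
v -0.689 0.995 2.404
v -0.91 -1.395 -3.208
v -0.452 -1.399 -3.716
v -1.068 -2.481 -3.344
v -0.61 -2.485 -3.852
v -0.406 -2.38 -3.208
v -0.308 -1.709 -3.124
v -1.212 -2.171 -3.936
v -1.114 -1.5 -3.852
v -0.639 -1.878 -4.166
v -0.141 -2.007 -3.716
v -1.379 -1.873 -3.344
v -0.881 -2.002 -2.894
v -0.667 -1.302 -3.45
v -0.853 -2.578 -3.61
v -0.733 -2.517 -3.232
v -0.464 -2.519 -3.53
v -0.582 -1.484 -3.102
v -0.313 -1.486 -3.4
v -0.286 -2.063 -3.102
v -1.207 -2.394 -3.66
v -0.938 -2.396 -3.958
v -1.056 -1.361 -3.53
v -0.787 -1.363 -3.828
v -1.234 -1.817 -3.958
v -0.508 -1.585 -4.013
v -0.601 -2.224 -4.093
v -0.954 -2.039 -4.142
v -0.897 -1.645 -4.093
v -0.215 -1.661 -3.748
v -0.308 -2.3 -3.828
v -0.188 -2.238 -3.45
v -0.13 -1.844 -3.4
v -0.325 -1.943 -4.013
v -1.212 -1.58 -3.232
v -1.305 -2.219 -3.312
v -1.39 -2.036 -3.66
v -1.332 -1.642 -3.61
v -0.919 -1.656 -2.967
v -1.012 -2.295 -3.047
v -0.623 -2.235 -2.967
v -0.566 -1.841 -2.918
v -1.195 -1.937 -3.047
f 2 1 5
f 2 5 3
f 3 5 6
f 3 6 4
f 5 1 7
f 5 7 6
f 6 7 8
f 6 8 4
f 7 1 9
f 7 9 8
f 8 9 10
f 8 10 4
f 9 1 11
f 9 11 10
f 10 11 12
f 10 12 4
f 11 1 13
f 11 13 12
f 12 13 14
f 12 14 4
f 13 1 15
f 13 15 14
f 14 15 16
f 14 16 4
f 15 1 17
f 15 17 16
f 16 17 18
f 16 18 4
f 17 1 19
f 17 19 18
f 18 19 20
f 18 20 4
f 19 1 21
f 19 21 20
f 20 21 22
f 20 22 4
f 21 1 23
f 21 23 22
f 22 23 24
f 22 24 4
f 23 1 25
f 23 25 24
f 24 25 26
f 24 26 4
f 25 1 27
f 25 27 26
f 26 27 28
f 26 28 4
f 27 1 29
f 27 29 28
f 28 29 30
f 28 30 4
f 29 1 2
f 29 2 30
f 30 2 3
f 30 3 4
f 31 68 47
f 68 42 71
f 47 71 36
f 68 71 47
f 31 47 43
f 47 36 48
f 43 48 32
f 47 48 43
f 31 43 52
f 43 32 53
f 52 53 38
f 43 53 52
f 31 52 64
f 52 38 67
f 64 67 41
f 52 67 64
f 31 64 68
f 64 41 72
f 68 72 42
f 64 72 68
f 32 48 59
f 48 36 62
f 59 62 40
f 48 62 59
f 36 71 49
f 71 42 70
f 49 70 35
f 71 70 49
f 42 72 69
f 72 41 65
f 69 65 33
f 72 65 69
f 41 67 66
f 67 38 54
f 66 54 37
f 67 54 66
f 38 53 58
f 53 32 55
f 58 55 39
f 53 55 58
f 34 60 46
f 60 40 61
f 46 61 35
f 60 61 46
f 34 46 44
f 46 35 45
f 44 45 33
f 46 45 44
f 34 44 51
f 44 33 50
f 51 50 37
f 44 50 51
f 34 51 56
f 51 37 57
f 56 57 39
f 51 57 56
f 34 56 60
f 56 39 63
f 60 63 40
f 56 63 60
f 35 61 49
f 61 40 62
f 49 62 36
f 61 62 49
f 33 45 69
f 45 35 70
f 69 70 42
f 45 70 69
f 37 50 66
f 50 33 65
f 66 65 41
f 50 65 66
f 39 57 58
f 57 37 54
f 58 54 38
f 57 54 58
f 40 63 59
f 63 39 55
f 59 55 32
f 63 55 59

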